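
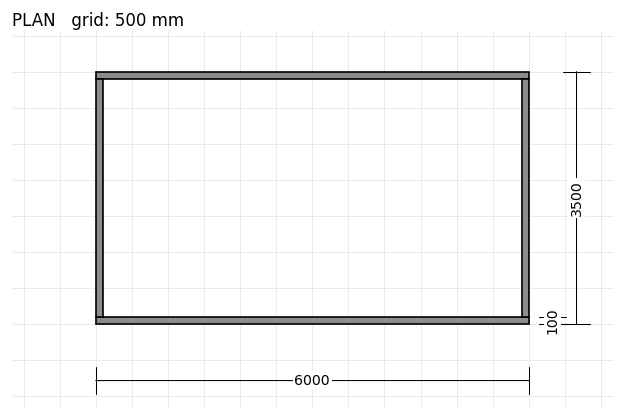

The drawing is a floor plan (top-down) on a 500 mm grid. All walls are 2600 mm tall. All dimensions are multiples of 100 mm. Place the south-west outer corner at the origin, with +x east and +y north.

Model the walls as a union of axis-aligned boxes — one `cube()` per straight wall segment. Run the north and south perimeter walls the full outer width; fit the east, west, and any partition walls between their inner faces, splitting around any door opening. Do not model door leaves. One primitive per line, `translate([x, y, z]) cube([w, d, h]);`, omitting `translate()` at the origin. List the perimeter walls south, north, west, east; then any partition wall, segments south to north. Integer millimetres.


cube([6000, 100, 2600]);
translate([0, 3400, 0]) cube([6000, 100, 2600]);
translate([0, 100, 0]) cube([100, 3300, 2600]);
translate([5900, 100, 0]) cube([100, 3300, 2600]);


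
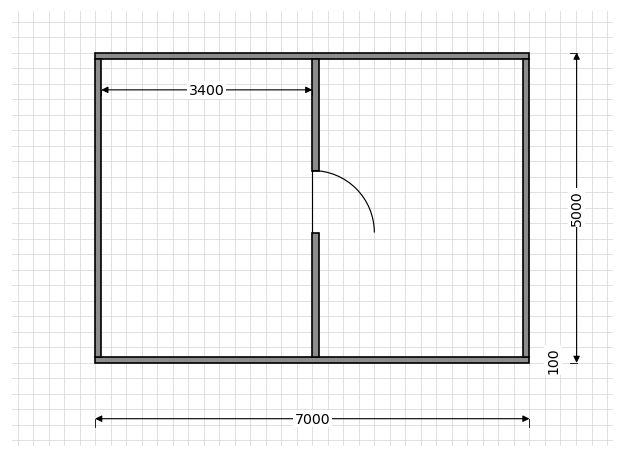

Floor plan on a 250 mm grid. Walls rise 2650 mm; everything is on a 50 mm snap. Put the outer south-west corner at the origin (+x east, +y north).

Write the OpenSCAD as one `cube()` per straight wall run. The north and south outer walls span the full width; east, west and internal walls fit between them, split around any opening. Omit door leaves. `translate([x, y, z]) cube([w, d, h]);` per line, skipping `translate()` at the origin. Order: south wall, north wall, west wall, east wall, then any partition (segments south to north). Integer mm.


cube([7000, 100, 2650]);
translate([0, 4900, 0]) cube([7000, 100, 2650]);
translate([0, 100, 0]) cube([100, 4800, 2650]);
translate([6900, 100, 0]) cube([100, 4800, 2650]);
translate([3500, 100, 0]) cube([100, 2000, 2650]);
translate([3500, 3100, 0]) cube([100, 1800, 2650]);


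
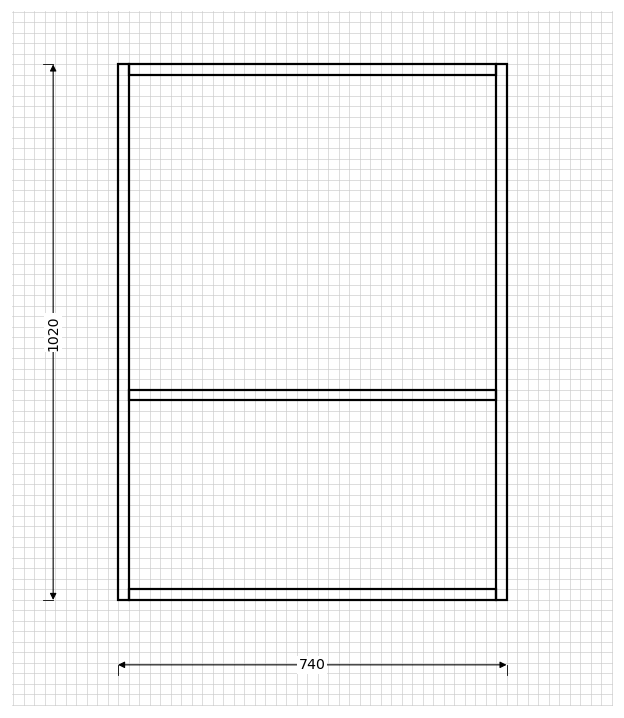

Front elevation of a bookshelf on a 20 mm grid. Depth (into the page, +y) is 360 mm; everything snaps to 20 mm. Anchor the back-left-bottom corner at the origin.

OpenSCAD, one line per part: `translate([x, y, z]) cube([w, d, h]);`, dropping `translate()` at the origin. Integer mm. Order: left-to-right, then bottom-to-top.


cube([20, 360, 1020]);
translate([20, 0, 0]) cube([700, 360, 20]);
translate([20, 0, 380]) cube([700, 360, 20]);
translate([20, 0, 1000]) cube([700, 360, 20]);
translate([720, 0, 0]) cube([20, 360, 1020]);


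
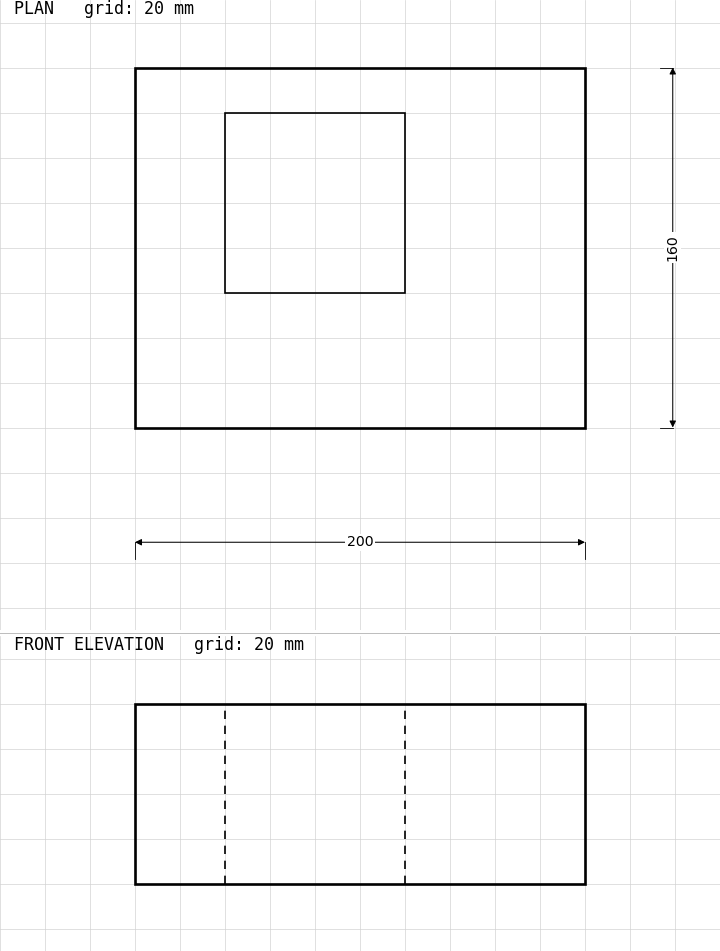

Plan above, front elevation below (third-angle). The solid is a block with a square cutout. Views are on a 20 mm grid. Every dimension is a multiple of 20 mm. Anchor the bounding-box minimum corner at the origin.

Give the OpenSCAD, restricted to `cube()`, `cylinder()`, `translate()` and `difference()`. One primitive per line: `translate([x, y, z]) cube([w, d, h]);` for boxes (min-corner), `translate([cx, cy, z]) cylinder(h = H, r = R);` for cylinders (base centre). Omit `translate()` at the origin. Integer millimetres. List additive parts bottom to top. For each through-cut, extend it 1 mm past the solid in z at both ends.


difference() {
  cube([200, 160, 80]);
  translate([40, 60, -1]) cube([80, 80, 82]);
}


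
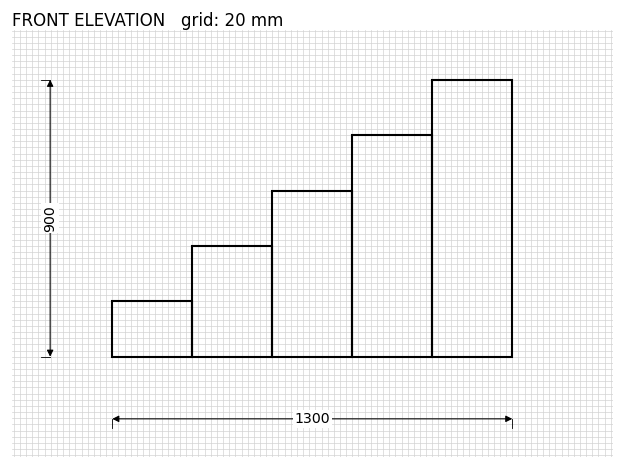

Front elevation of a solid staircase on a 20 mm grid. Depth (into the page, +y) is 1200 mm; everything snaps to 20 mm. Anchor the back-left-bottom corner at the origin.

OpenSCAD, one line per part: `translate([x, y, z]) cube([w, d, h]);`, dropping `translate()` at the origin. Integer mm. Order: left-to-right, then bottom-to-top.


cube([260, 1200, 180]);
translate([260, 0, 0]) cube([260, 1200, 360]);
translate([520, 0, 0]) cube([260, 1200, 540]);
translate([780, 0, 0]) cube([260, 1200, 720]);
translate([1040, 0, 0]) cube([260, 1200, 900]);


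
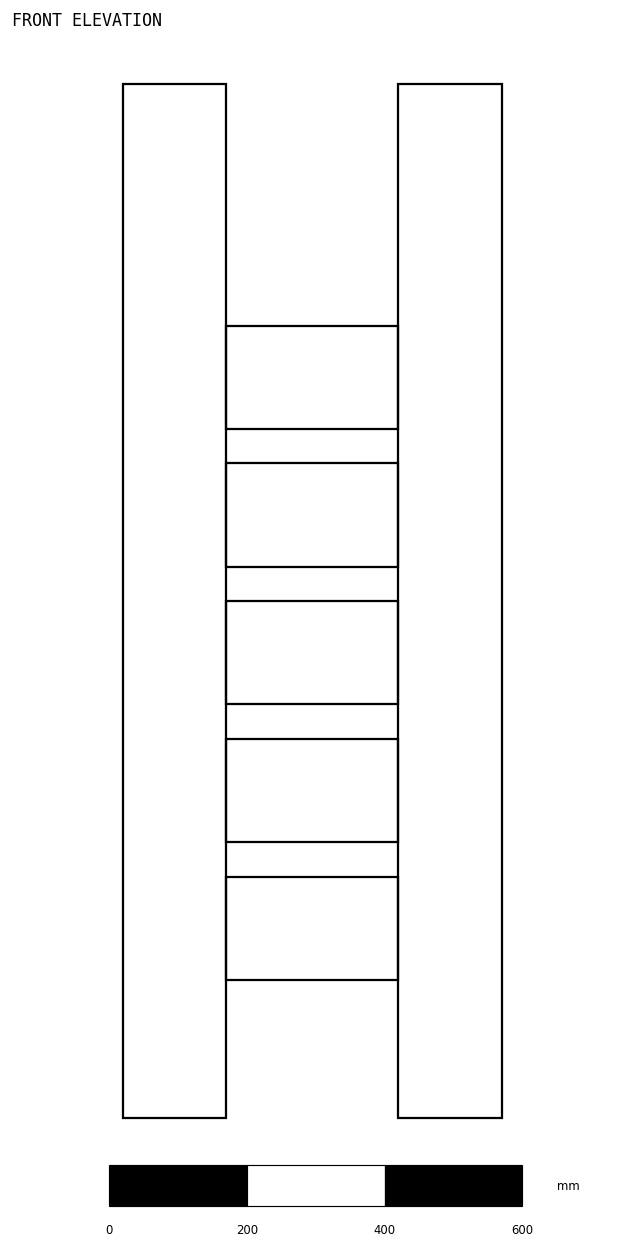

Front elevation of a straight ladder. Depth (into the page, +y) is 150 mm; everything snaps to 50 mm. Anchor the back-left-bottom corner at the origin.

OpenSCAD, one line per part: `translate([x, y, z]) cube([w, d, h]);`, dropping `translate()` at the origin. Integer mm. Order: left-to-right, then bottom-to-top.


cube([150, 150, 1500]);
translate([150, 0, 200]) cube([250, 150, 150]);
translate([150, 0, 400]) cube([250, 150, 150]);
translate([150, 0, 600]) cube([250, 150, 150]);
translate([150, 0, 800]) cube([250, 150, 150]);
translate([150, 0, 1000]) cube([250, 150, 150]);
translate([400, 0, 0]) cube([150, 150, 1500]);


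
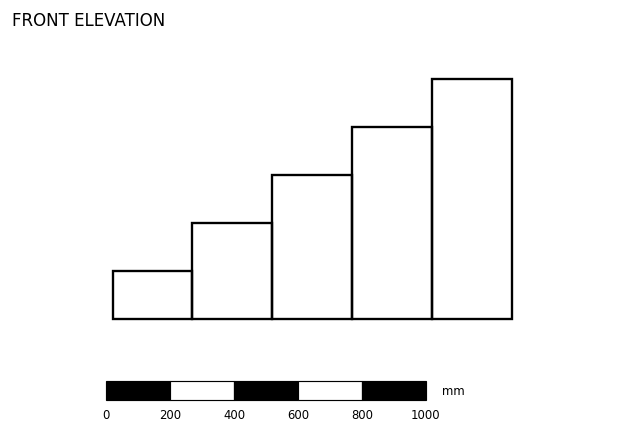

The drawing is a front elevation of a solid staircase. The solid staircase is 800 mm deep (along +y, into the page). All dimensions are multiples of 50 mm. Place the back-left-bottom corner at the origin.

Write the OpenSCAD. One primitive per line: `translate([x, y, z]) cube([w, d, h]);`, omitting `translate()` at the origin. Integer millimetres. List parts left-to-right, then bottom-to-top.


cube([250, 800, 150]);
translate([250, 0, 0]) cube([250, 800, 300]);
translate([500, 0, 0]) cube([250, 800, 450]);
translate([750, 0, 0]) cube([250, 800, 600]);
translate([1000, 0, 0]) cube([250, 800, 750]);


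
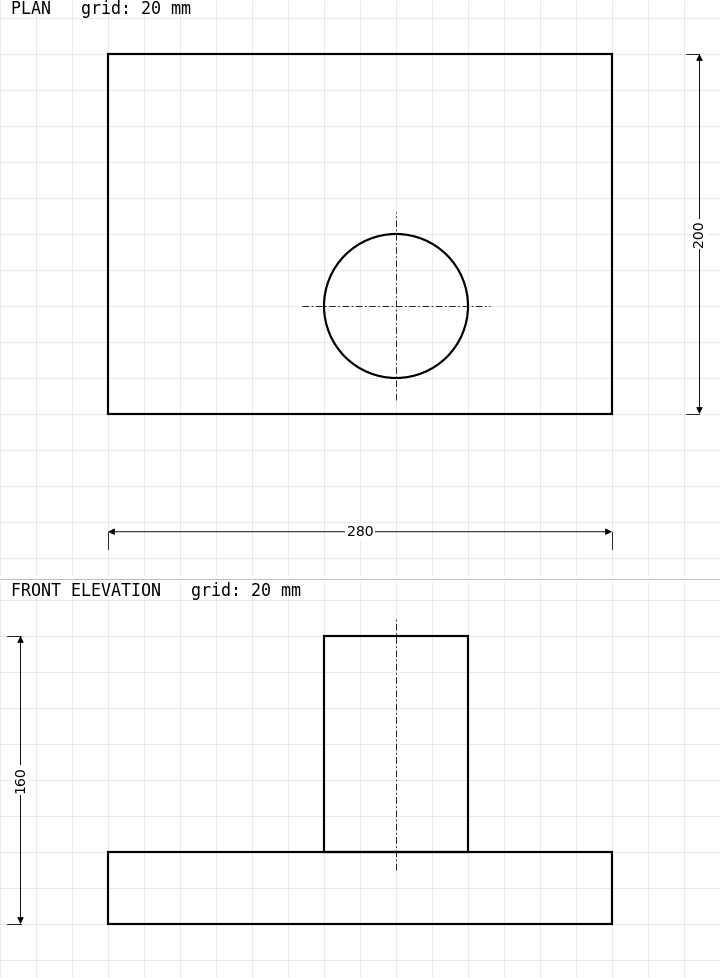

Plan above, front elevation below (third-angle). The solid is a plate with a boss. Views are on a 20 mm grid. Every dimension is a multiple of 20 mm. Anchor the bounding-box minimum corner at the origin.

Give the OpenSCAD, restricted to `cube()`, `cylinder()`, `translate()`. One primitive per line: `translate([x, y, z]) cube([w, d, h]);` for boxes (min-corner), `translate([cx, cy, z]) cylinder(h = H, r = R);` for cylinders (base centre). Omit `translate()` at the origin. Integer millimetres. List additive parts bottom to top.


cube([280, 200, 40]);
translate([160, 60, 40]) cylinder(h = 120, r = 40);


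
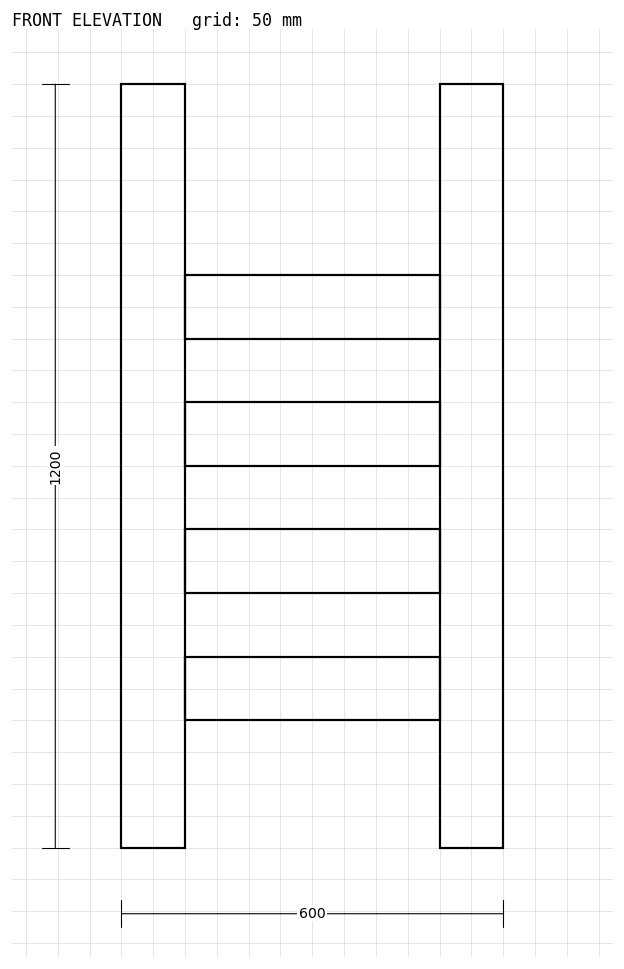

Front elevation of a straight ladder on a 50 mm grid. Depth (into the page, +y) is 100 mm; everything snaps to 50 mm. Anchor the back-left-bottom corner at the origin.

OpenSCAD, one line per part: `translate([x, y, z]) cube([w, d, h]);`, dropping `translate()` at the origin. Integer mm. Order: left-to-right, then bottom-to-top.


cube([100, 100, 1200]);
translate([100, 0, 200]) cube([400, 100, 100]);
translate([100, 0, 400]) cube([400, 100, 100]);
translate([100, 0, 600]) cube([400, 100, 100]);
translate([100, 0, 800]) cube([400, 100, 100]);
translate([500, 0, 0]) cube([100, 100, 1200]);


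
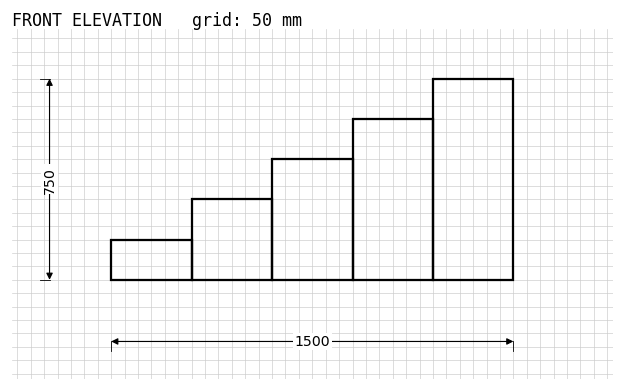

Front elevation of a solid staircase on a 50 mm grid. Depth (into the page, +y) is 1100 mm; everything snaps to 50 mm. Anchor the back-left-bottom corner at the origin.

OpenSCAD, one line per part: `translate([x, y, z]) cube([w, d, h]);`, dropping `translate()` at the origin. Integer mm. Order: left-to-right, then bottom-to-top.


cube([300, 1100, 150]);
translate([300, 0, 0]) cube([300, 1100, 300]);
translate([600, 0, 0]) cube([300, 1100, 450]);
translate([900, 0, 0]) cube([300, 1100, 600]);
translate([1200, 0, 0]) cube([300, 1100, 750]);


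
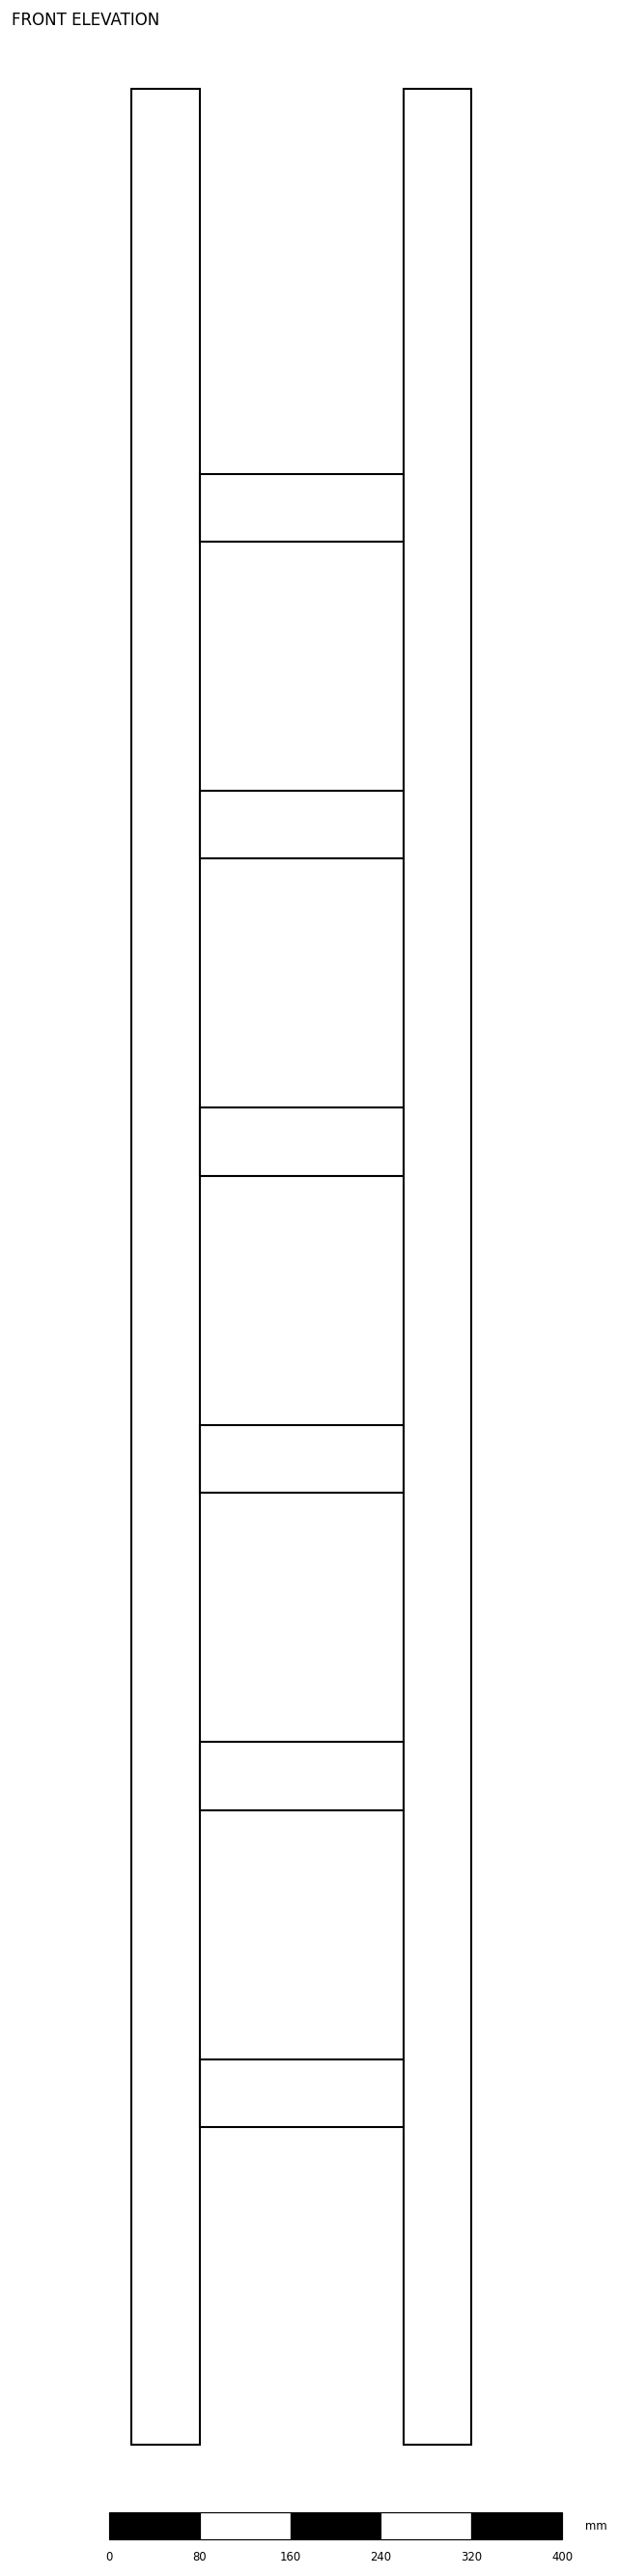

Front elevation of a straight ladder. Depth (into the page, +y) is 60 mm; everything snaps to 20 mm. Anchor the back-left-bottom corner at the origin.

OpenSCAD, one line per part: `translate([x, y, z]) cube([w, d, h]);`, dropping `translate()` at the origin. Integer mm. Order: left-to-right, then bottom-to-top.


cube([60, 60, 2080]);
translate([60, 0, 280]) cube([180, 60, 60]);
translate([60, 0, 560]) cube([180, 60, 60]);
translate([60, 0, 840]) cube([180, 60, 60]);
translate([60, 0, 1120]) cube([180, 60, 60]);
translate([60, 0, 1400]) cube([180, 60, 60]);
translate([60, 0, 1680]) cube([180, 60, 60]);
translate([240, 0, 0]) cube([60, 60, 2080]);


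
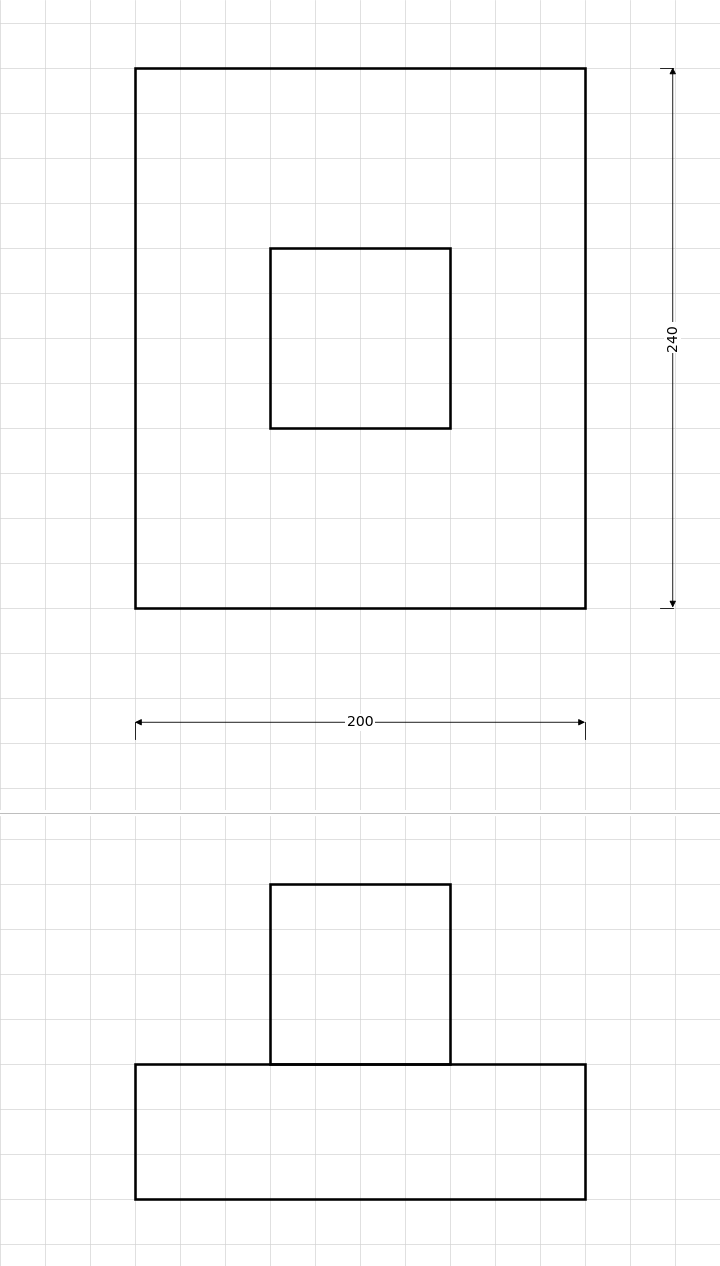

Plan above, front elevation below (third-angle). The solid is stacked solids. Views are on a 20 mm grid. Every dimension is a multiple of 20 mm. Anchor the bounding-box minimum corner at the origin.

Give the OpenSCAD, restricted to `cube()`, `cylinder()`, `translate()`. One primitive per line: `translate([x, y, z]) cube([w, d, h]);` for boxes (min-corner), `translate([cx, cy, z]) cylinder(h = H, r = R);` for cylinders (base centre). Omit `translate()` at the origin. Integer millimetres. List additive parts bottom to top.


cube([200, 240, 60]);
translate([60, 80, 60]) cube([80, 80, 80]);


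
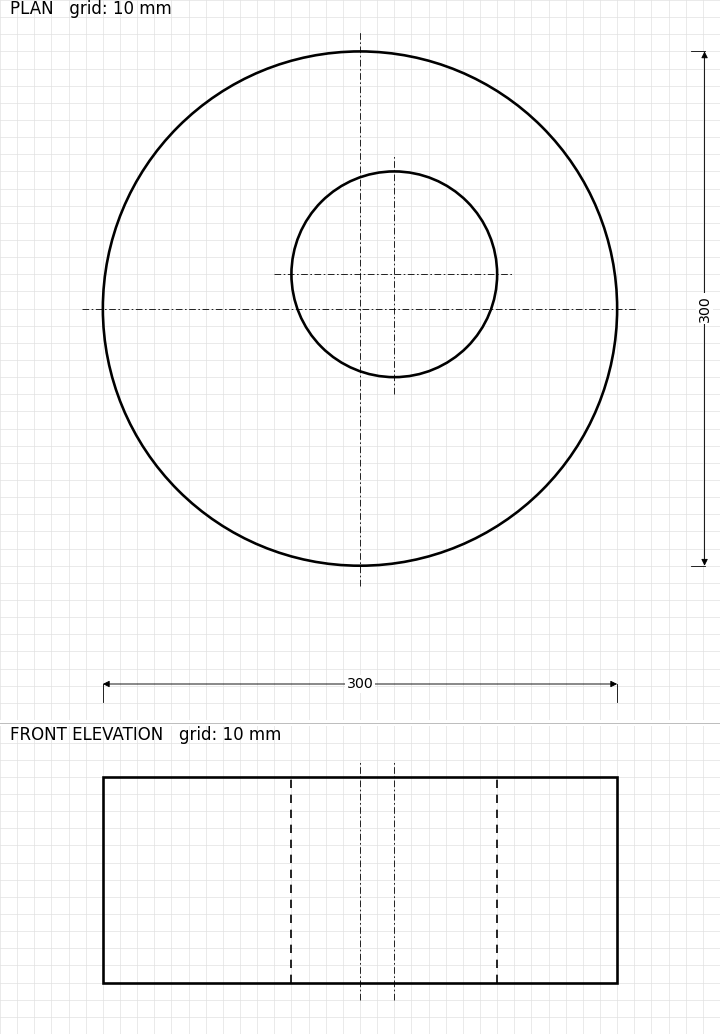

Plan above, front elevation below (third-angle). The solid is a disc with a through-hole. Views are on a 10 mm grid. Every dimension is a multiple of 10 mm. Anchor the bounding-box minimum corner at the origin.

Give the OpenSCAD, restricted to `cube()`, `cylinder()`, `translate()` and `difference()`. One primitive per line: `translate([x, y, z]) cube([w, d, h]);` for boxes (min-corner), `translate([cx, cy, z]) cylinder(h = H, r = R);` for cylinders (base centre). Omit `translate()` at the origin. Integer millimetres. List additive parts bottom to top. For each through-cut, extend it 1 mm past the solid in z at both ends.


difference() {
  translate([150, 150, 0]) cylinder(h = 120, r = 150);
  translate([170, 170, -1]) cylinder(h = 122, r = 60);
}


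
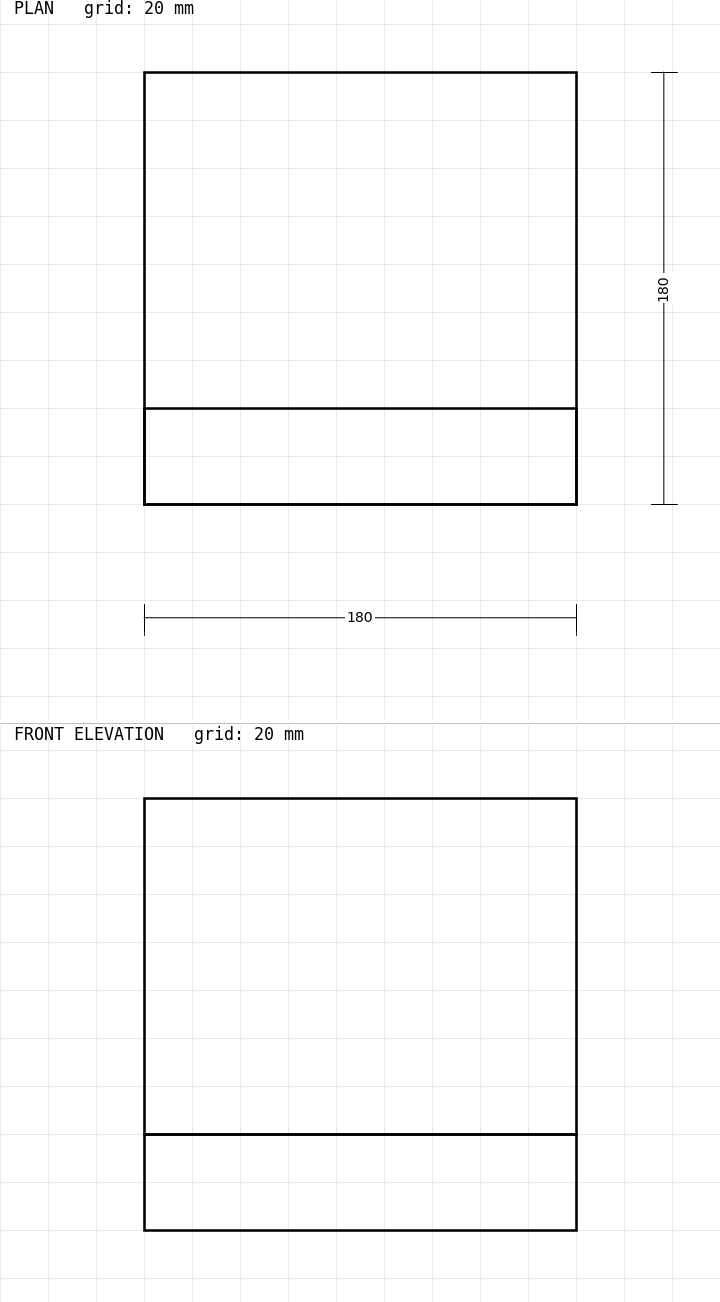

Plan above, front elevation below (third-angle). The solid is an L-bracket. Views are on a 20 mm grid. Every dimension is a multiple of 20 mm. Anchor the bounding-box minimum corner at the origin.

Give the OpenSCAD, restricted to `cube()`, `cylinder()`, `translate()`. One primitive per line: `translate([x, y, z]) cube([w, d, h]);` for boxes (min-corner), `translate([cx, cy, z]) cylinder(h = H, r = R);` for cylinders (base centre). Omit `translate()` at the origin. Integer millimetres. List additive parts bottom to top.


cube([180, 180, 40]);
translate([0, 0, 40]) cube([180, 40, 140]);


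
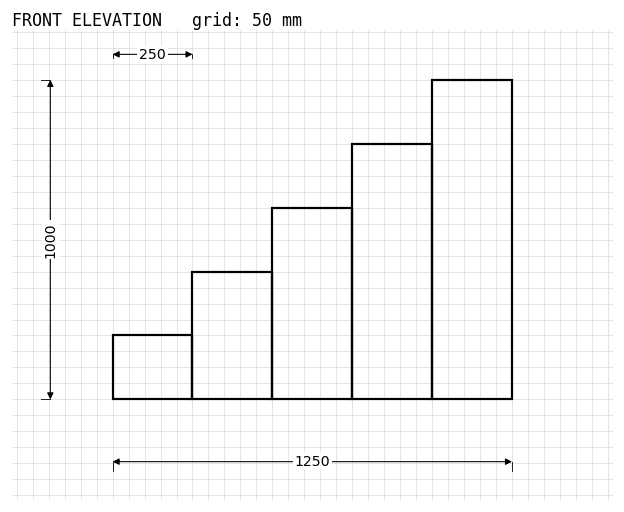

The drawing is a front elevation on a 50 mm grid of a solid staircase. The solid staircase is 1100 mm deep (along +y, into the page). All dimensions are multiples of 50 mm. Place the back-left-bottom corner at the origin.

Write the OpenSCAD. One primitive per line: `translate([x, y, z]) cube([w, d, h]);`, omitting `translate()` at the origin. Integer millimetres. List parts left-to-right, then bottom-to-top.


cube([250, 1100, 200]);
translate([250, 0, 0]) cube([250, 1100, 400]);
translate([500, 0, 0]) cube([250, 1100, 600]);
translate([750, 0, 0]) cube([250, 1100, 800]);
translate([1000, 0, 0]) cube([250, 1100, 1000]);


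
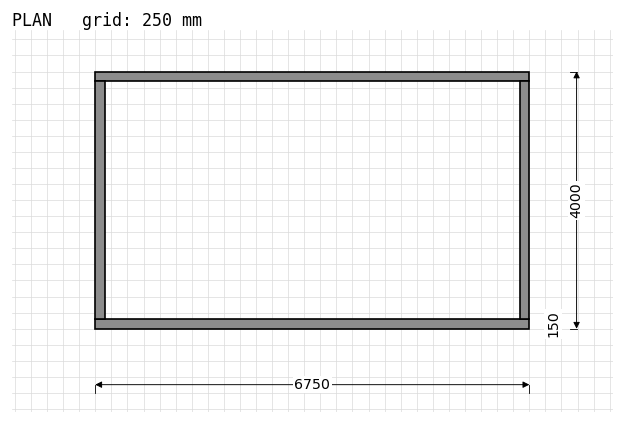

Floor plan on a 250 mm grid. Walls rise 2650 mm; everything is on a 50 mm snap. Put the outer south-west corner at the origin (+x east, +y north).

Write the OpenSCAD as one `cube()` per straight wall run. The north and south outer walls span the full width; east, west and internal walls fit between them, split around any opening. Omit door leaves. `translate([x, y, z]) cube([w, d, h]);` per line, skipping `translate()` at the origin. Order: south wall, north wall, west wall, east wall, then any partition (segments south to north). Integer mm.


cube([6750, 150, 2650]);
translate([0, 3850, 0]) cube([6750, 150, 2650]);
translate([0, 150, 0]) cube([150, 3700, 2650]);
translate([6600, 150, 0]) cube([150, 3700, 2650]);


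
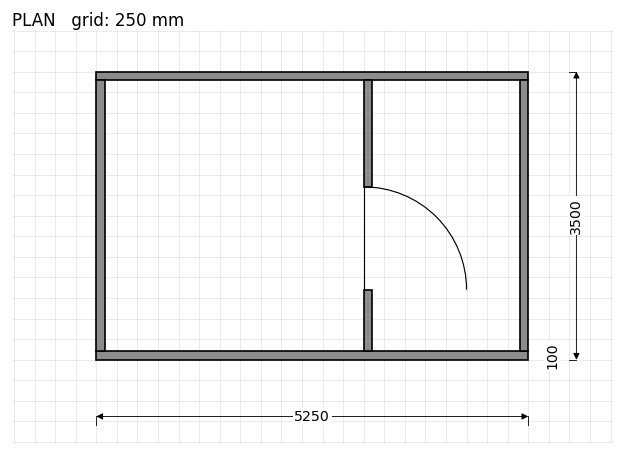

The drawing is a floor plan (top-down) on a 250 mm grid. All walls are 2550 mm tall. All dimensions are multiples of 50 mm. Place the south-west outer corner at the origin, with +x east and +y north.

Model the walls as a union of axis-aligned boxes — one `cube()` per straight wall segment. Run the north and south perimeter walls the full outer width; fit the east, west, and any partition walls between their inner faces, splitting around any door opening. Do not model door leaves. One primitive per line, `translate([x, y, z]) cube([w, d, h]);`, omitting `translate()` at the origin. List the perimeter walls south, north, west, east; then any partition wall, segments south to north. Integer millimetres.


cube([5250, 100, 2550]);
translate([0, 3400, 0]) cube([5250, 100, 2550]);
translate([0, 100, 0]) cube([100, 3300, 2550]);
translate([5150, 100, 0]) cube([100, 3300, 2550]);
translate([3250, 100, 0]) cube([100, 750, 2550]);
translate([3250, 2100, 0]) cube([100, 1300, 2550]);


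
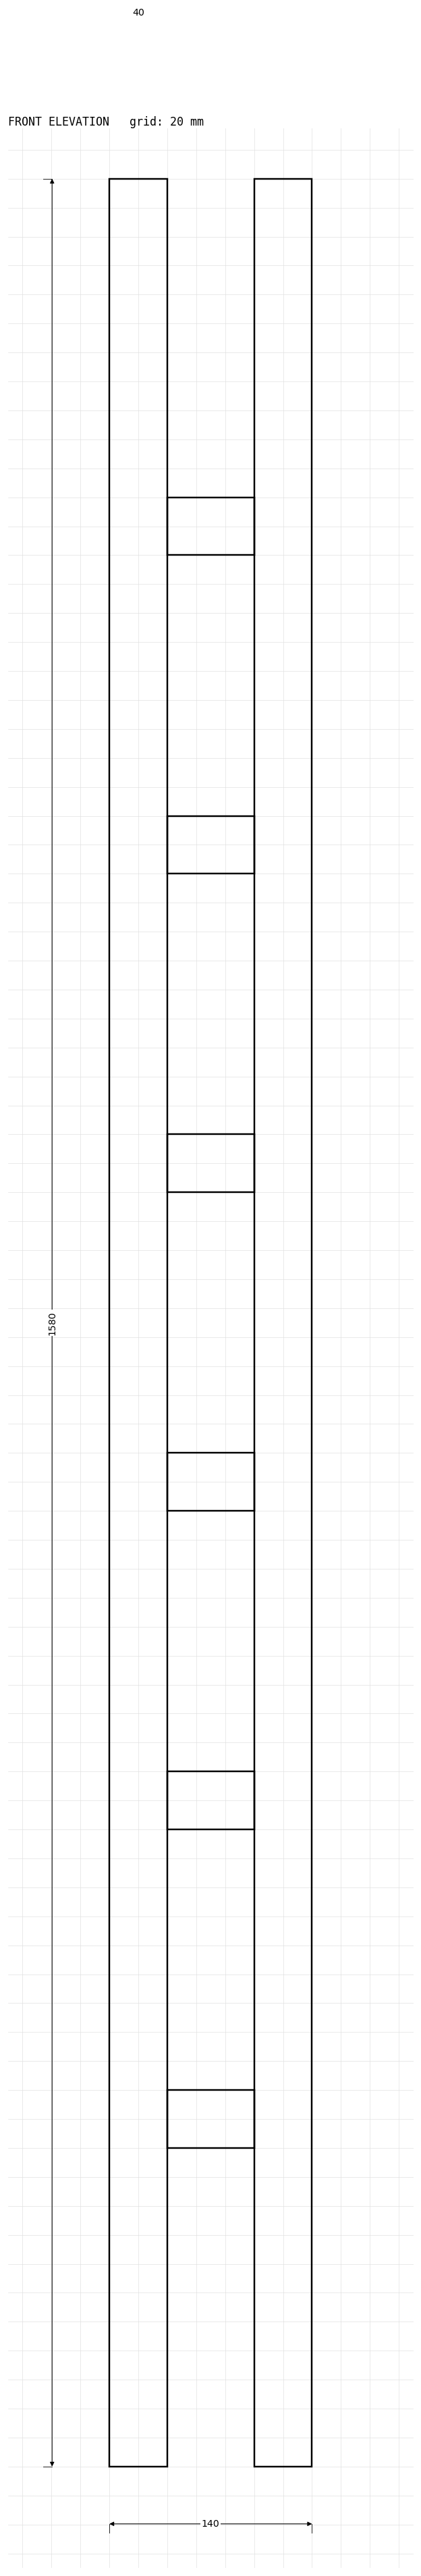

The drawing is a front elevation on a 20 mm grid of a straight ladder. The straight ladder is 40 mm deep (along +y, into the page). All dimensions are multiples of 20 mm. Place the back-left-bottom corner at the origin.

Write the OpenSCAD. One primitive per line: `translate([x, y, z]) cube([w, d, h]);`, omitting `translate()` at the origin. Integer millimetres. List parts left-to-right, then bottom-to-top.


cube([40, 40, 1580]);
translate([40, 0, 220]) cube([60, 40, 40]);
translate([40, 0, 440]) cube([60, 40, 40]);
translate([40, 0, 660]) cube([60, 40, 40]);
translate([40, 0, 880]) cube([60, 40, 40]);
translate([40, 0, 1100]) cube([60, 40, 40]);
translate([40, 0, 1320]) cube([60, 40, 40]);
translate([100, 0, 0]) cube([40, 40, 1580]);


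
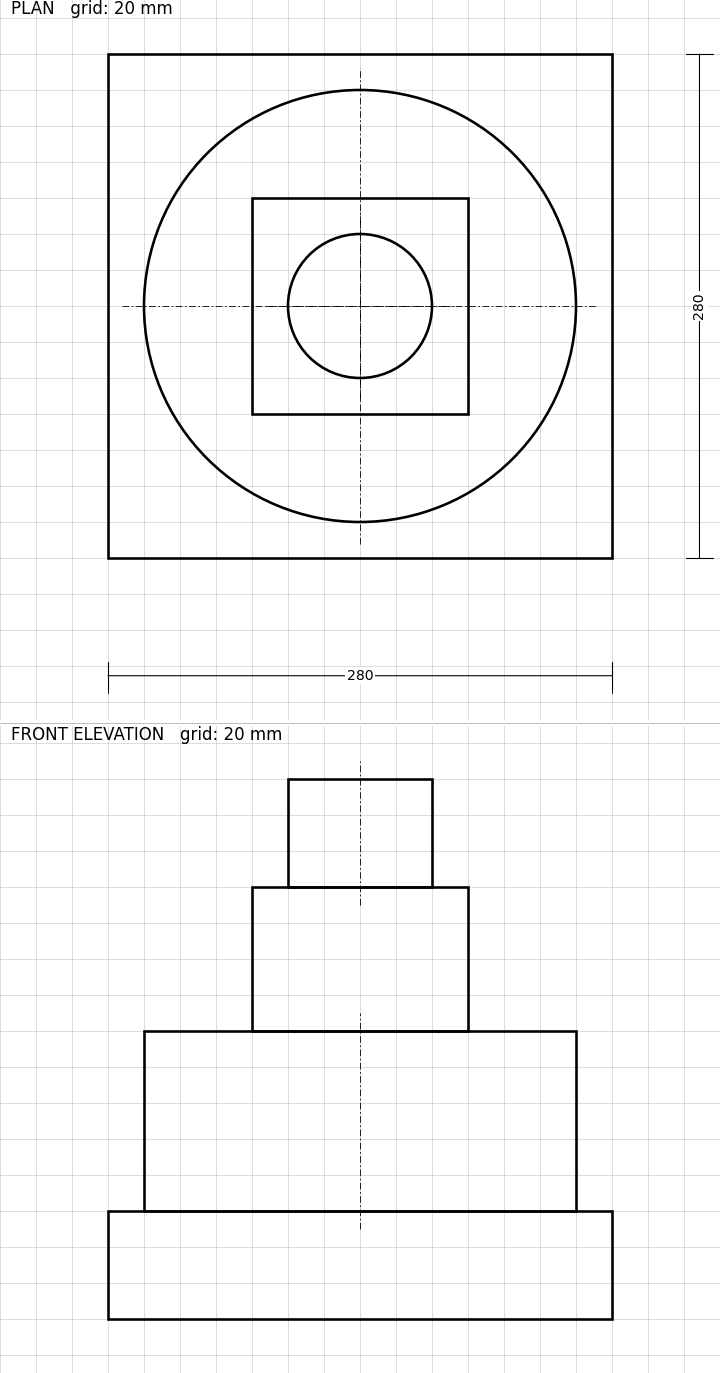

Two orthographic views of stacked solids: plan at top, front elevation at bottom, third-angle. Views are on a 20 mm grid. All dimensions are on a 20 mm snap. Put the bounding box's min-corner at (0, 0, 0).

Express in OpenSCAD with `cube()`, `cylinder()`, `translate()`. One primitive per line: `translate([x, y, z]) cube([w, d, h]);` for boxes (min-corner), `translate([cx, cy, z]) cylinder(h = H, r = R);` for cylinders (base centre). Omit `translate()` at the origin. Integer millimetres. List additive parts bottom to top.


cube([280, 280, 60]);
translate([140, 140, 60]) cylinder(h = 100, r = 120);
translate([80, 80, 160]) cube([120, 120, 80]);
translate([140, 140, 240]) cylinder(h = 60, r = 40);


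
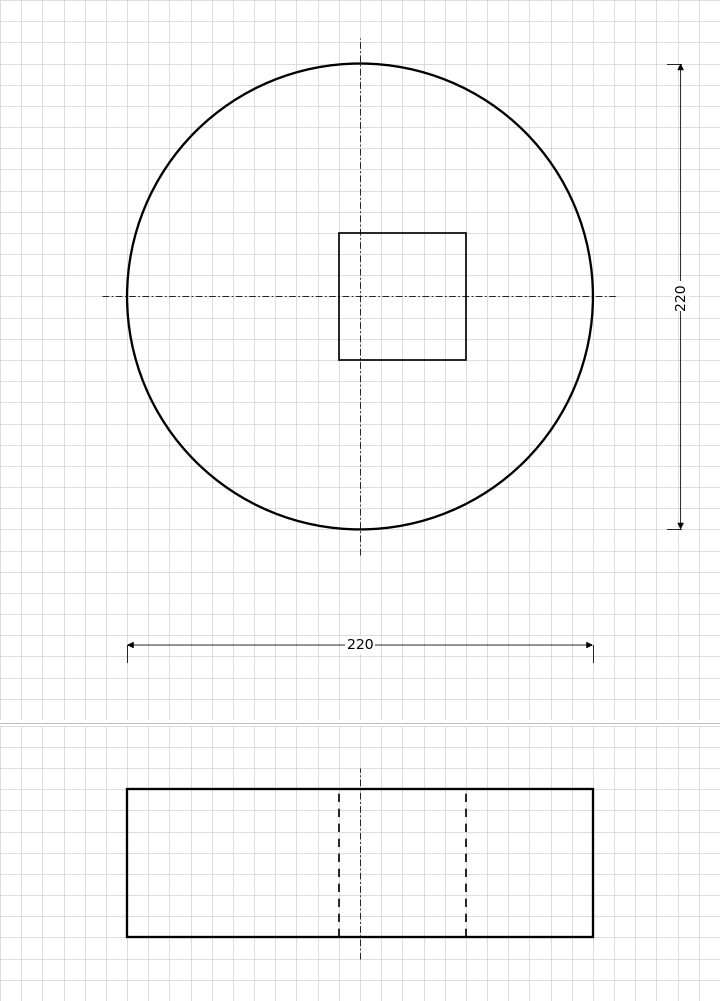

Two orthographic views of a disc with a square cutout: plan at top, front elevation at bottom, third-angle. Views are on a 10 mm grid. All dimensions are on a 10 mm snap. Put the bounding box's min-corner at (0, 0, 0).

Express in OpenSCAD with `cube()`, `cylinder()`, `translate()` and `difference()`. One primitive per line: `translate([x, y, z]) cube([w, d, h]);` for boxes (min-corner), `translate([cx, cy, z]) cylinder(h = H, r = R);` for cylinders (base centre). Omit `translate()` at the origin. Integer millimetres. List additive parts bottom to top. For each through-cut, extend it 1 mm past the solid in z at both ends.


difference() {
  translate([110, 110, 0]) cylinder(h = 70, r = 110);
  translate([100, 80, -1]) cube([60, 60, 72]);
}


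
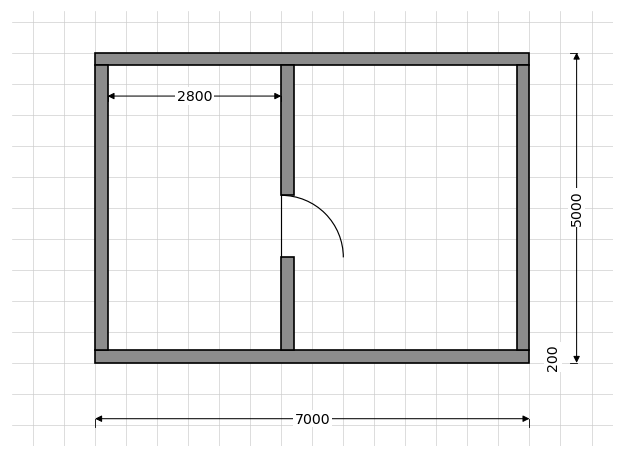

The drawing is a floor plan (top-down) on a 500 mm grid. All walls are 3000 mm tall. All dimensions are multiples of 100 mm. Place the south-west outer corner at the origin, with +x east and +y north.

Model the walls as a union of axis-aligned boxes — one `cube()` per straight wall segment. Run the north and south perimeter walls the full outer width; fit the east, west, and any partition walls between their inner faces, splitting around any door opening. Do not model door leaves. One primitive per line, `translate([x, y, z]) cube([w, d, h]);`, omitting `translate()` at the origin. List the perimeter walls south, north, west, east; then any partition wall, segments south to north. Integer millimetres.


cube([7000, 200, 3000]);
translate([0, 4800, 0]) cube([7000, 200, 3000]);
translate([0, 200, 0]) cube([200, 4600, 3000]);
translate([6800, 200, 0]) cube([200, 4600, 3000]);
translate([3000, 200, 0]) cube([200, 1500, 3000]);
translate([3000, 2700, 0]) cube([200, 2100, 3000]);


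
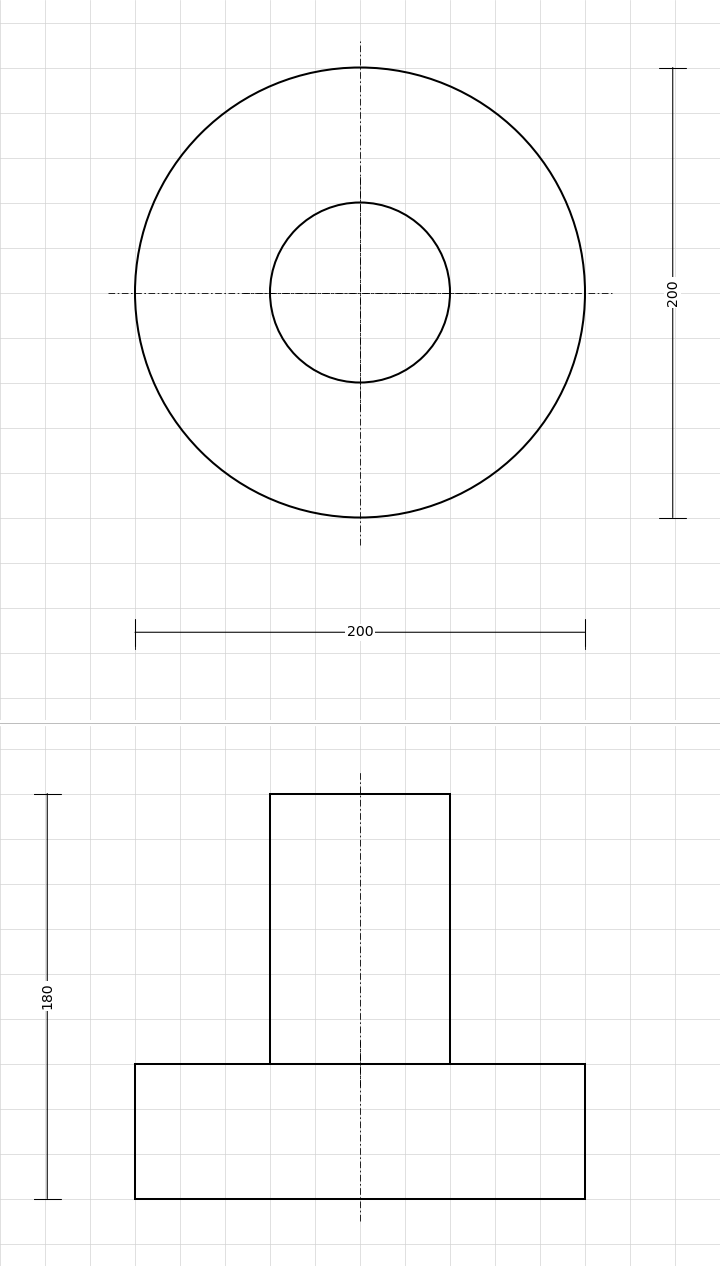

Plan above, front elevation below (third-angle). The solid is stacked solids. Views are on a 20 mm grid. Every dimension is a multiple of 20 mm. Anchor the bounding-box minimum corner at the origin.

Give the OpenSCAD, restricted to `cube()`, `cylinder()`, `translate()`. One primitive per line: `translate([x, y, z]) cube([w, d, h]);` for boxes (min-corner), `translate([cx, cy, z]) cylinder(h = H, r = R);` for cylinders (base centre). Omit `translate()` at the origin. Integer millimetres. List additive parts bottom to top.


translate([100, 100, 0]) cylinder(h = 60, r = 100);
translate([100, 100, 60]) cylinder(h = 120, r = 40);


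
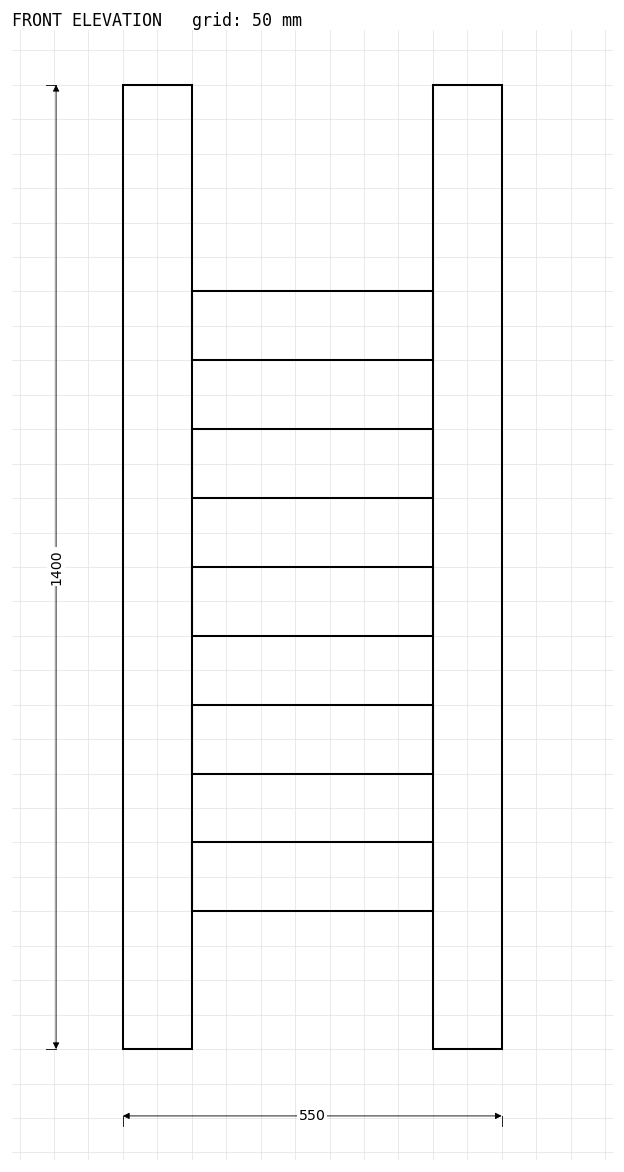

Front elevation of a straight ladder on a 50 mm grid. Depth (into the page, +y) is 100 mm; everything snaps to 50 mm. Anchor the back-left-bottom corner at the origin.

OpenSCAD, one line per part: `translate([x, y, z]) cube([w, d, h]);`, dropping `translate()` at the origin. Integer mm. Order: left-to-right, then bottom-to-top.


cube([100, 100, 1400]);
translate([100, 0, 200]) cube([350, 100, 100]);
translate([100, 0, 400]) cube([350, 100, 100]);
translate([100, 0, 600]) cube([350, 100, 100]);
translate([100, 0, 800]) cube([350, 100, 100]);
translate([100, 0, 1000]) cube([350, 100, 100]);
translate([450, 0, 0]) cube([100, 100, 1400]);


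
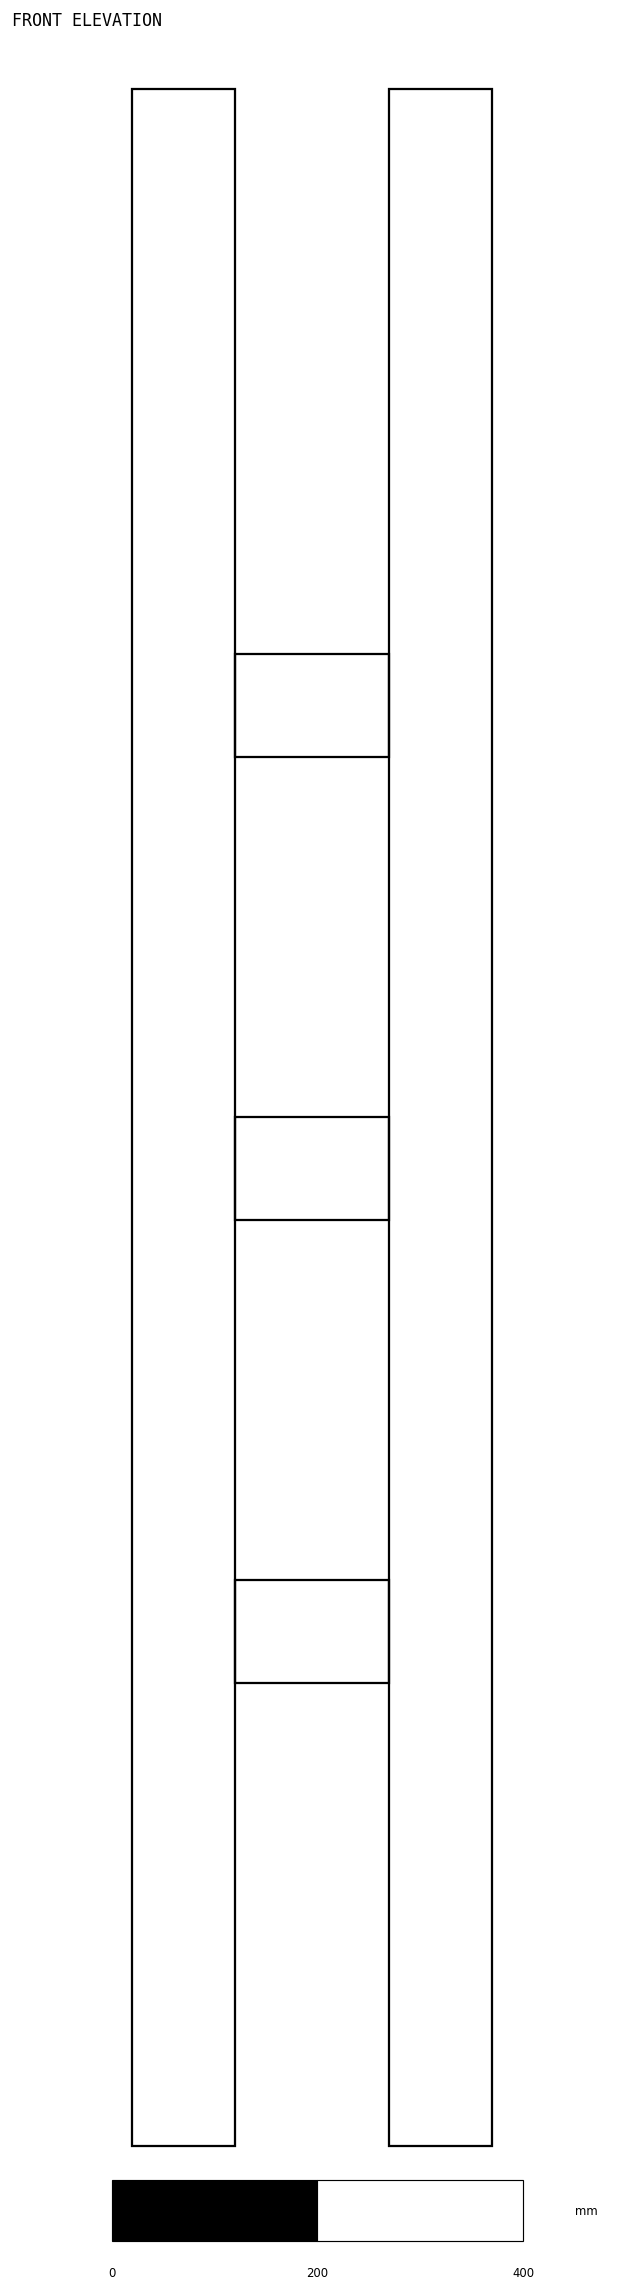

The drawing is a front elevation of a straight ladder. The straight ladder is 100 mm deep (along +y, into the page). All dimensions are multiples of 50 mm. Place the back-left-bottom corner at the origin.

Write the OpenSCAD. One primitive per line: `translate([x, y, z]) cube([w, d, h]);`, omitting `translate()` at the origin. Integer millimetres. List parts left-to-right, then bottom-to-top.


cube([100, 100, 2000]);
translate([100, 0, 450]) cube([150, 100, 100]);
translate([100, 0, 900]) cube([150, 100, 100]);
translate([100, 0, 1350]) cube([150, 100, 100]);
translate([250, 0, 0]) cube([100, 100, 2000]);


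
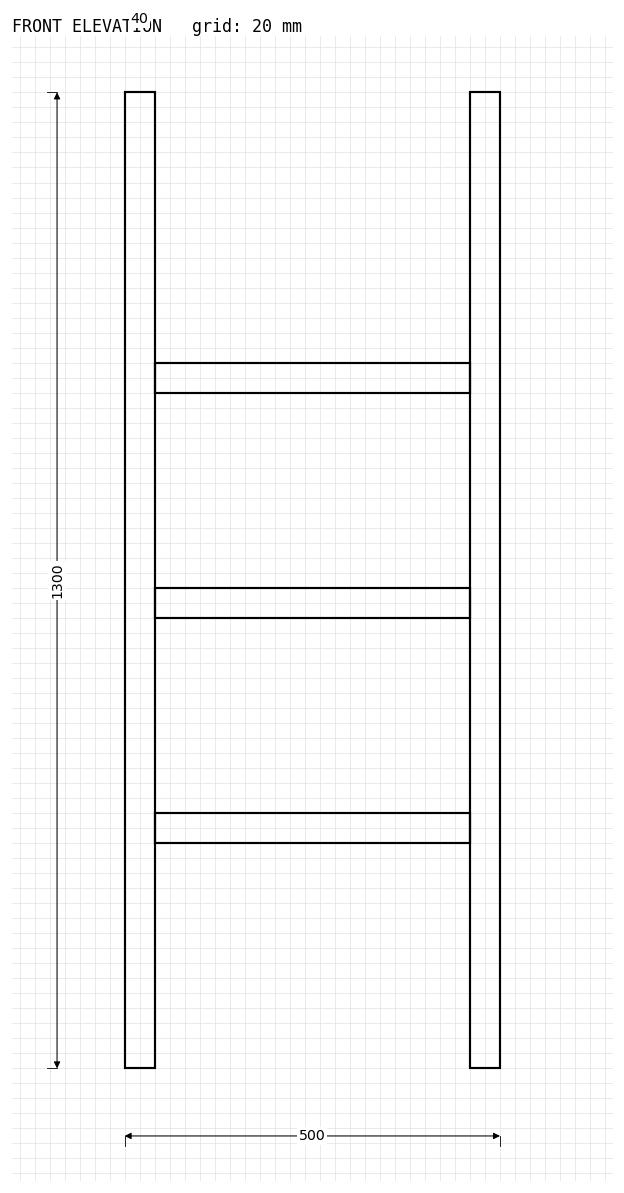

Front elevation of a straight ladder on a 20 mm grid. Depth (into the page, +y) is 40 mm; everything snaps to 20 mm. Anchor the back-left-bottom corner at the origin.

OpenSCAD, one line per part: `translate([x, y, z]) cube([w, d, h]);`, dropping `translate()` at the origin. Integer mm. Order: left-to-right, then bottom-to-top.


cube([40, 40, 1300]);
translate([40, 0, 300]) cube([420, 40, 40]);
translate([40, 0, 600]) cube([420, 40, 40]);
translate([40, 0, 900]) cube([420, 40, 40]);
translate([460, 0, 0]) cube([40, 40, 1300]);


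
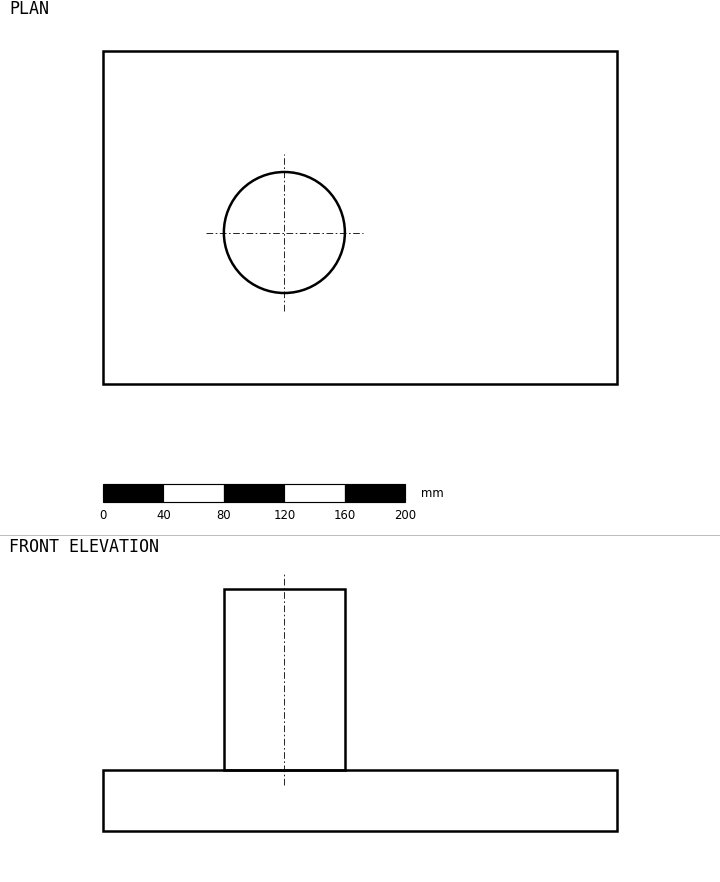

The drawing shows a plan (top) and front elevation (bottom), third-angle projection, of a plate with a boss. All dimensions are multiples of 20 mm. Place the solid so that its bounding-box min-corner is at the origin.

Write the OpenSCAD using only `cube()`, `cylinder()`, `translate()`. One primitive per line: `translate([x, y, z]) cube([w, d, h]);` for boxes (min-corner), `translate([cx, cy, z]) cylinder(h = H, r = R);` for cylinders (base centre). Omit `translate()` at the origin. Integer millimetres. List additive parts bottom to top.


cube([340, 220, 40]);
translate([120, 100, 40]) cylinder(h = 120, r = 40);


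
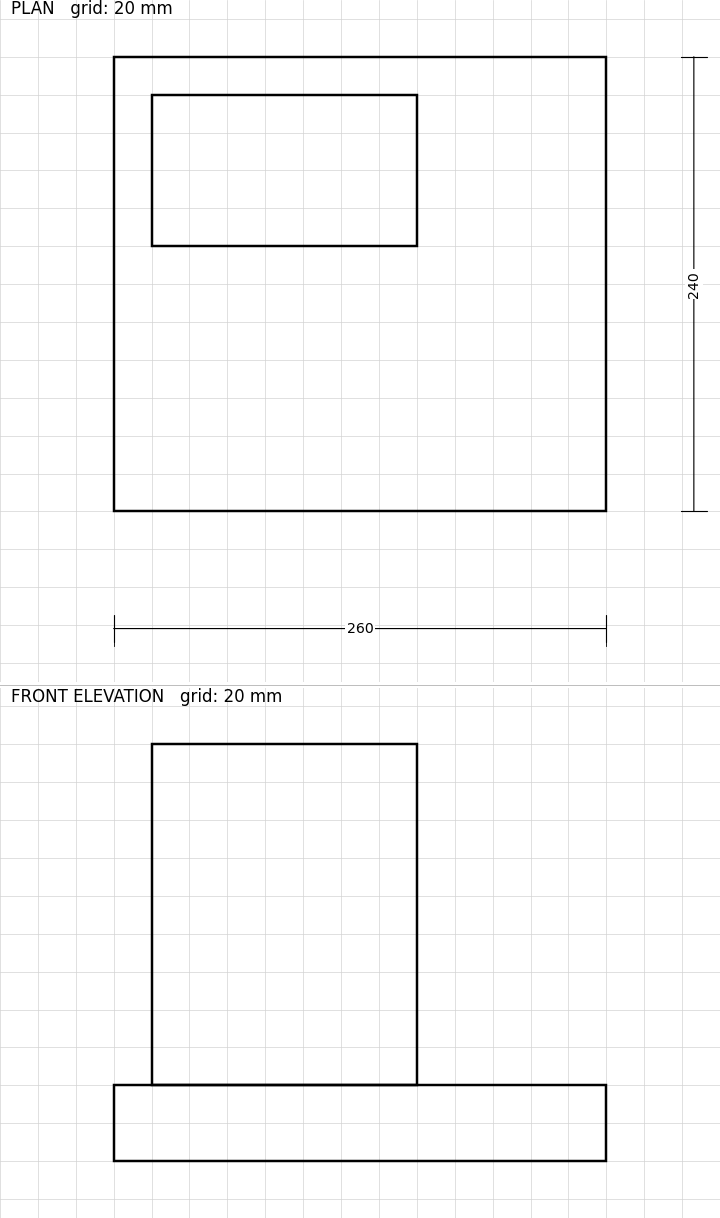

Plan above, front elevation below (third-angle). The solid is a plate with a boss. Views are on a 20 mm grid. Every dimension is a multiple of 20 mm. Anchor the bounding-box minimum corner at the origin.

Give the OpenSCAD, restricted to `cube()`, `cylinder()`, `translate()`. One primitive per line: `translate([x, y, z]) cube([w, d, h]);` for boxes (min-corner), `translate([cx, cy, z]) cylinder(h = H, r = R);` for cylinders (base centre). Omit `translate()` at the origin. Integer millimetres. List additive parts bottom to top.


cube([260, 240, 40]);
translate([20, 140, 40]) cube([140, 80, 180]);


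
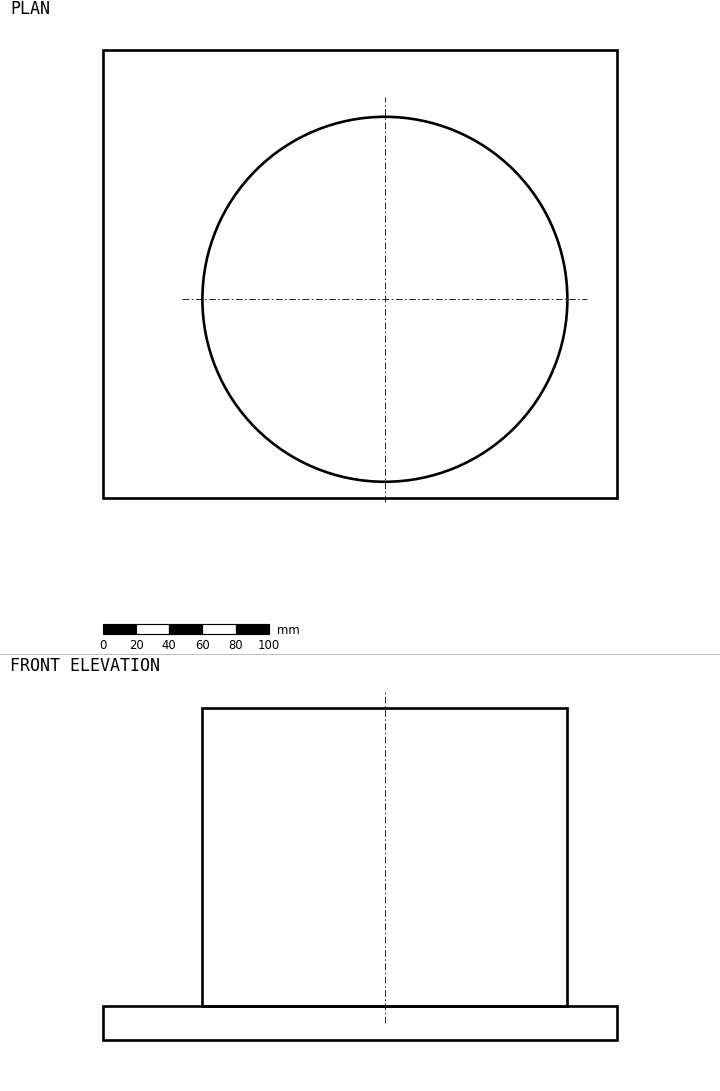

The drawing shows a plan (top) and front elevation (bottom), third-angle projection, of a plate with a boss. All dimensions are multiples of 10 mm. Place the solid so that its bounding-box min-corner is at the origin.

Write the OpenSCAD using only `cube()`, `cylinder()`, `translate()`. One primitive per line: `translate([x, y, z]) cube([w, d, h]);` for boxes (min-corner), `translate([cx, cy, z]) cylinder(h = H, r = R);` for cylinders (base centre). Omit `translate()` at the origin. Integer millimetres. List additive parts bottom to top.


cube([310, 270, 20]);
translate([170, 120, 20]) cylinder(h = 180, r = 110);


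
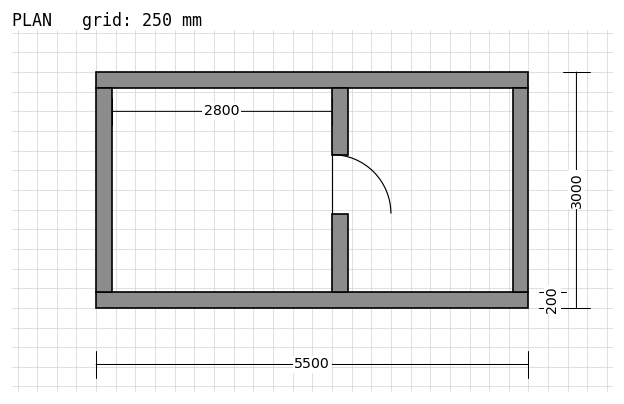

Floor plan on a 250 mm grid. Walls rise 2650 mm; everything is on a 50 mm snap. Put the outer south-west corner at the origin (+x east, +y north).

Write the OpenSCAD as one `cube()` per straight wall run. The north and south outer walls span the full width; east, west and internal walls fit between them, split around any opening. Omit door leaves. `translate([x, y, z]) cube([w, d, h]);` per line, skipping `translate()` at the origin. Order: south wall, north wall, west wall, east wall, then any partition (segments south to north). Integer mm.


cube([5500, 200, 2650]);
translate([0, 2800, 0]) cube([5500, 200, 2650]);
translate([0, 200, 0]) cube([200, 2600, 2650]);
translate([5300, 200, 0]) cube([200, 2600, 2650]);
translate([3000, 200, 0]) cube([200, 1000, 2650]);
translate([3000, 1950, 0]) cube([200, 850, 2650]);


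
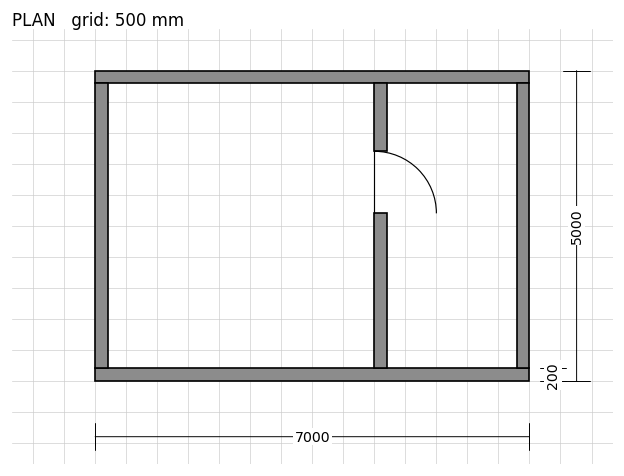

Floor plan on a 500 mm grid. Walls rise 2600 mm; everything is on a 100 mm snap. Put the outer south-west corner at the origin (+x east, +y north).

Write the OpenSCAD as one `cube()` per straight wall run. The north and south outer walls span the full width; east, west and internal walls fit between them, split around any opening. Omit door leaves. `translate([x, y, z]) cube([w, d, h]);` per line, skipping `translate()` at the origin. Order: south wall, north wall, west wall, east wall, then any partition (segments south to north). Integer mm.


cube([7000, 200, 2600]);
translate([0, 4800, 0]) cube([7000, 200, 2600]);
translate([0, 200, 0]) cube([200, 4600, 2600]);
translate([6800, 200, 0]) cube([200, 4600, 2600]);
translate([4500, 200, 0]) cube([200, 2500, 2600]);
translate([4500, 3700, 0]) cube([200, 1100, 2600]);


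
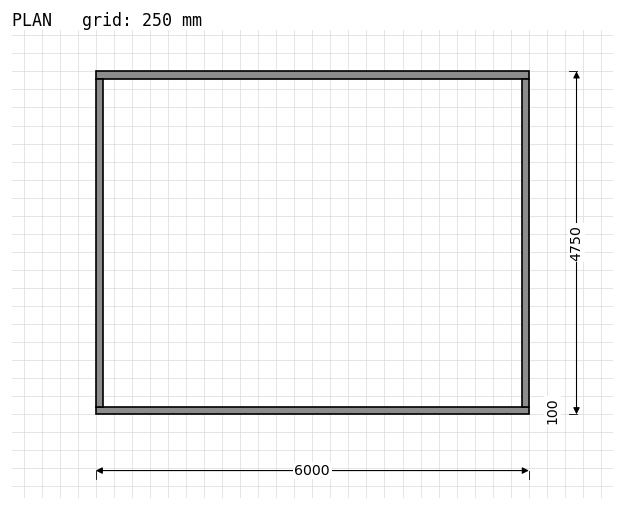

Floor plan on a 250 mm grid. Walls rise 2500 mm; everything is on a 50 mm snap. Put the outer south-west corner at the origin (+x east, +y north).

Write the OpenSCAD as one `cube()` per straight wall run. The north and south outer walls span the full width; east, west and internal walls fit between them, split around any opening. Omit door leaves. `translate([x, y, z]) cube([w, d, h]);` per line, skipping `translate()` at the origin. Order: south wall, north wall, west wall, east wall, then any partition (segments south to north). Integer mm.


cube([6000, 100, 2500]);
translate([0, 4650, 0]) cube([6000, 100, 2500]);
translate([0, 100, 0]) cube([100, 4550, 2500]);
translate([5900, 100, 0]) cube([100, 4550, 2500]);


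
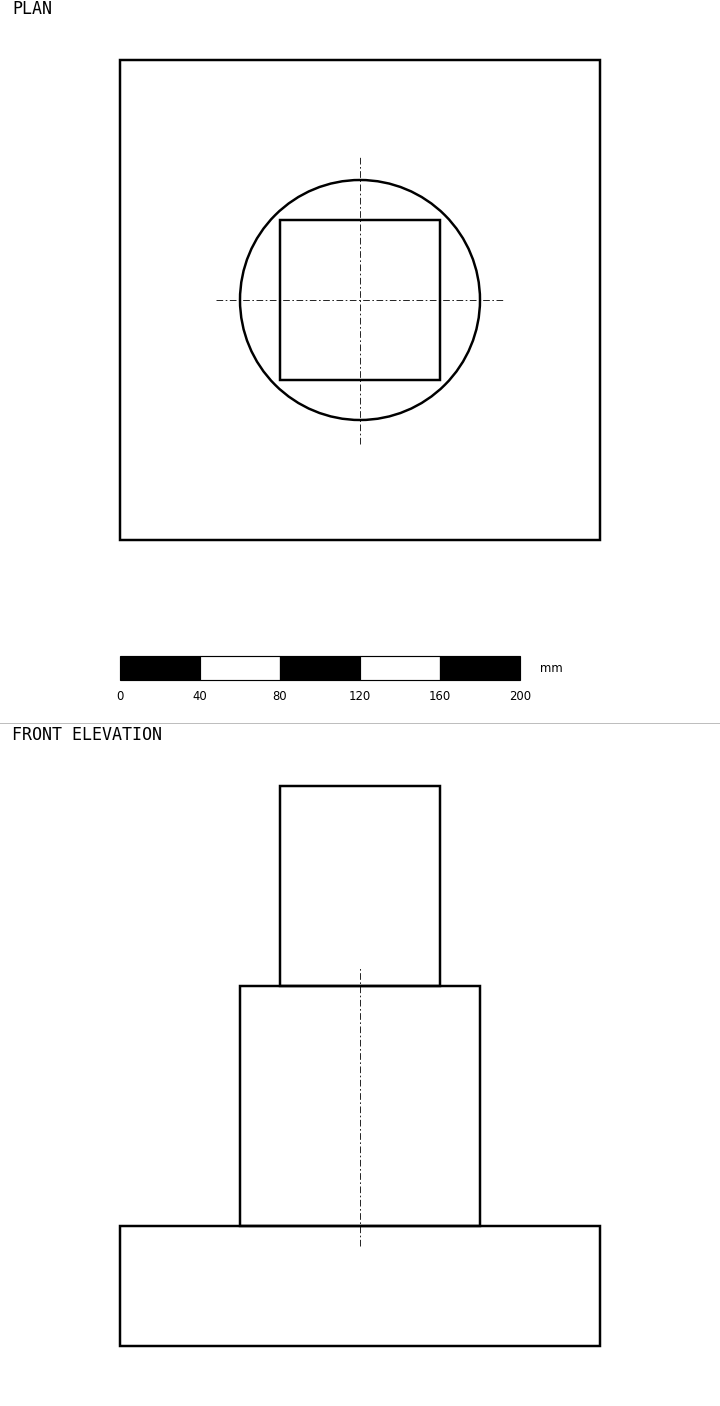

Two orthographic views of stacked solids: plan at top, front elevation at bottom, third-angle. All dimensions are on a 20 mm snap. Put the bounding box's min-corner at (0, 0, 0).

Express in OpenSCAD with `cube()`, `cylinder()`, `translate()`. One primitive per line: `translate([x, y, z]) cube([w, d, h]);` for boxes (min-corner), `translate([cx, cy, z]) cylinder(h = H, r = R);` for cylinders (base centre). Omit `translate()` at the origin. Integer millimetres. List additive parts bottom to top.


cube([240, 240, 60]);
translate([120, 120, 60]) cylinder(h = 120, r = 60);
translate([80, 80, 180]) cube([80, 80, 100]);


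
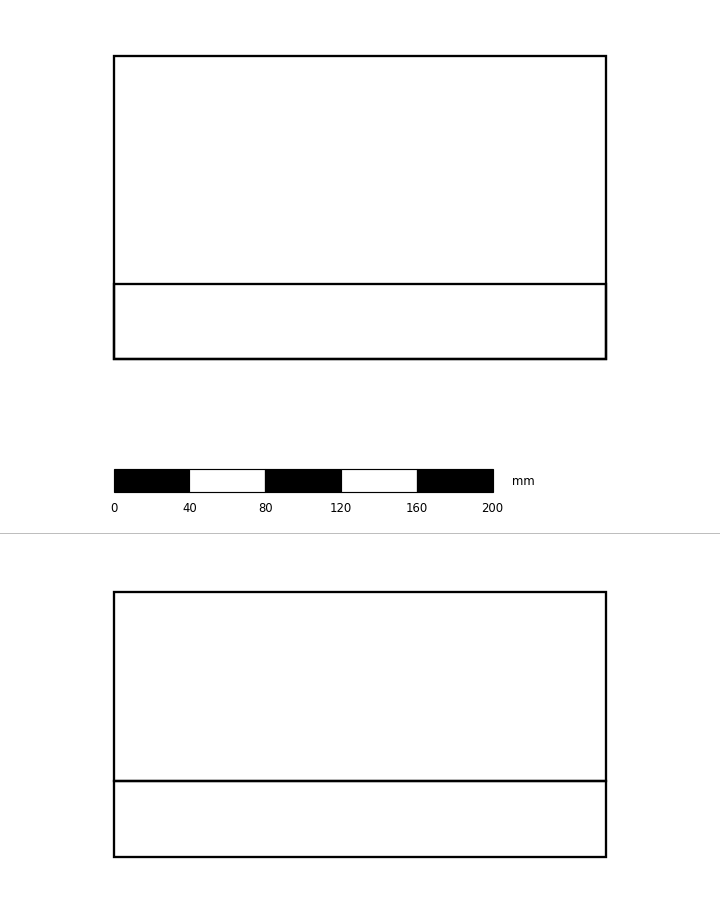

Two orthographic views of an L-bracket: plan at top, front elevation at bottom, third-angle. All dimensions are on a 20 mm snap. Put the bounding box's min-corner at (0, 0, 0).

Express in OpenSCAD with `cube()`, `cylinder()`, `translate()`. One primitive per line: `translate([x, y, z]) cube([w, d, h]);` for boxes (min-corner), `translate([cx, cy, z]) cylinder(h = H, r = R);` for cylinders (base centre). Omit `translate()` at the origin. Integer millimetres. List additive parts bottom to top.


cube([260, 160, 40]);
translate([0, 0, 40]) cube([260, 40, 100]);


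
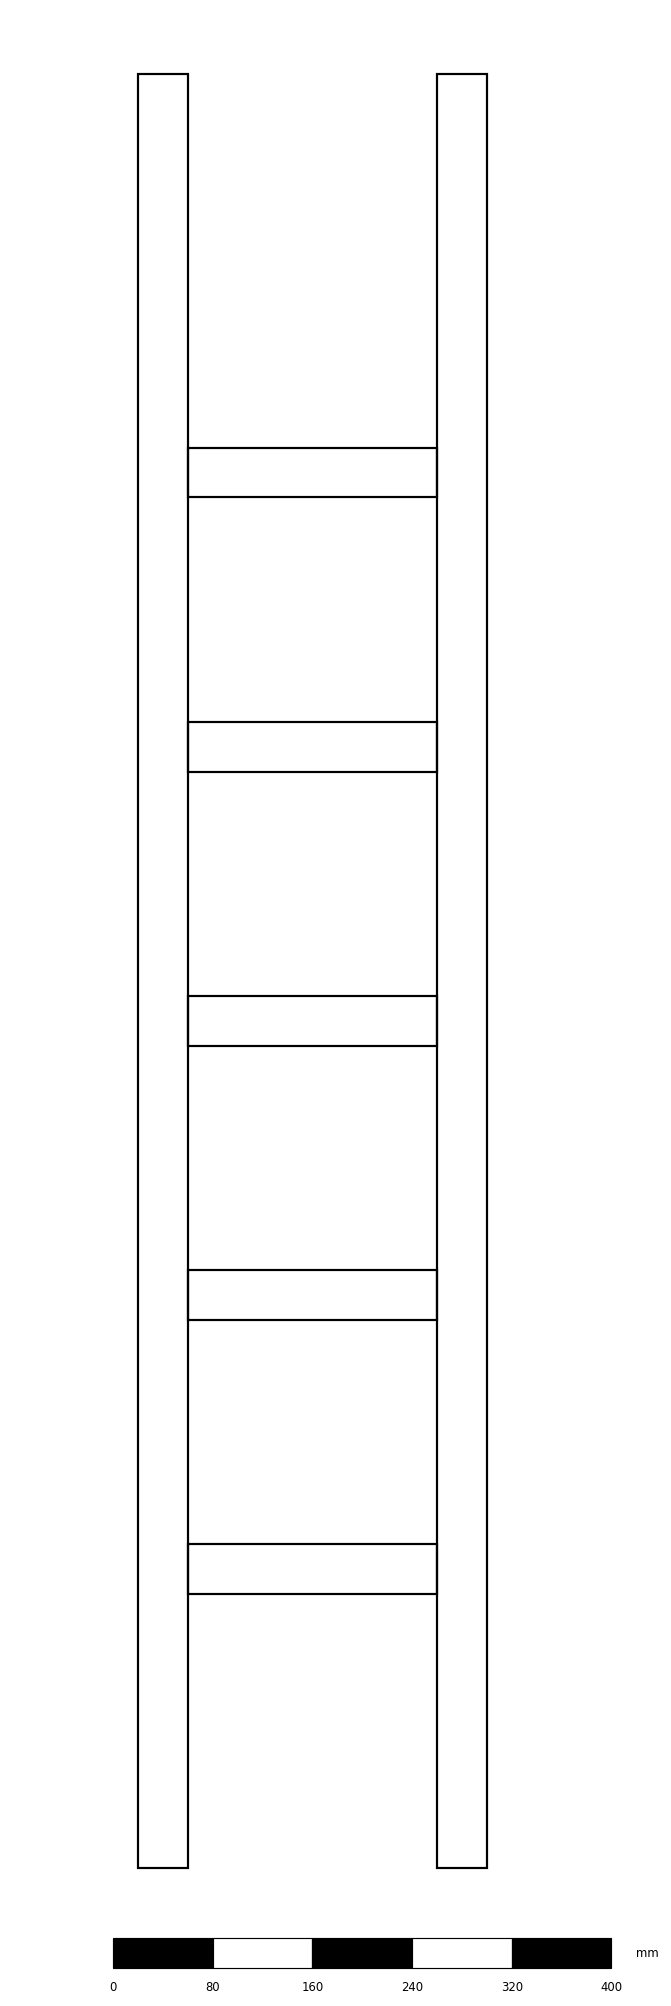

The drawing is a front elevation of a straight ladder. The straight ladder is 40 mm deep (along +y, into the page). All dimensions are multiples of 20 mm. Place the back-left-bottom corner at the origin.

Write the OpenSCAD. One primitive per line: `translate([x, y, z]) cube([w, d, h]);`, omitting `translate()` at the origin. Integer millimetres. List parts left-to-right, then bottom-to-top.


cube([40, 40, 1440]);
translate([40, 0, 220]) cube([200, 40, 40]);
translate([40, 0, 440]) cube([200, 40, 40]);
translate([40, 0, 660]) cube([200, 40, 40]);
translate([40, 0, 880]) cube([200, 40, 40]);
translate([40, 0, 1100]) cube([200, 40, 40]);
translate([240, 0, 0]) cube([40, 40, 1440]);
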